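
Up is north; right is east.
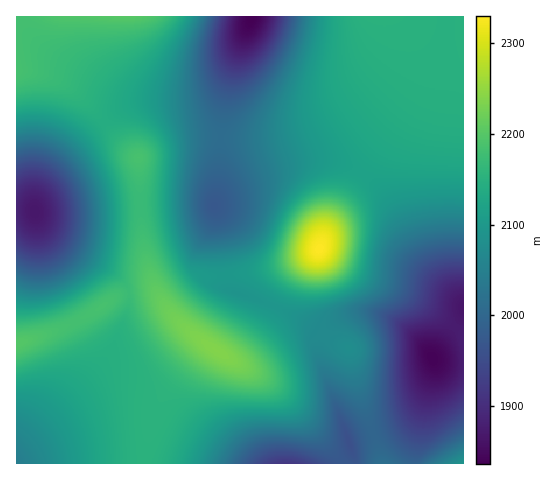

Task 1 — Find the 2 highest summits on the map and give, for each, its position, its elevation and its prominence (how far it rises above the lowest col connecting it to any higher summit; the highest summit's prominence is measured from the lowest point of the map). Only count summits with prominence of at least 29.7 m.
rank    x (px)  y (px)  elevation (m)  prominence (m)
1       319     249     2330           494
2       216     350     2238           140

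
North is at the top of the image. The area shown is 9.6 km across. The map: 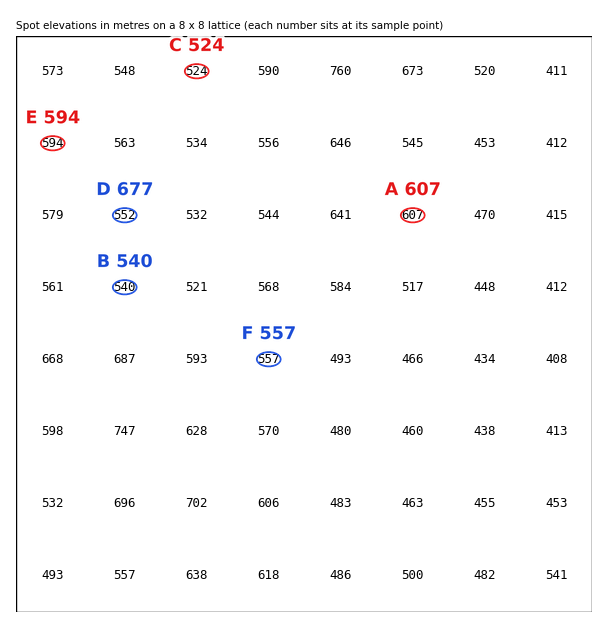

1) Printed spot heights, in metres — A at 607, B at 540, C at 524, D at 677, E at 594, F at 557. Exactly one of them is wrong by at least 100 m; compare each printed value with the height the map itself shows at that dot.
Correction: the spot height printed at D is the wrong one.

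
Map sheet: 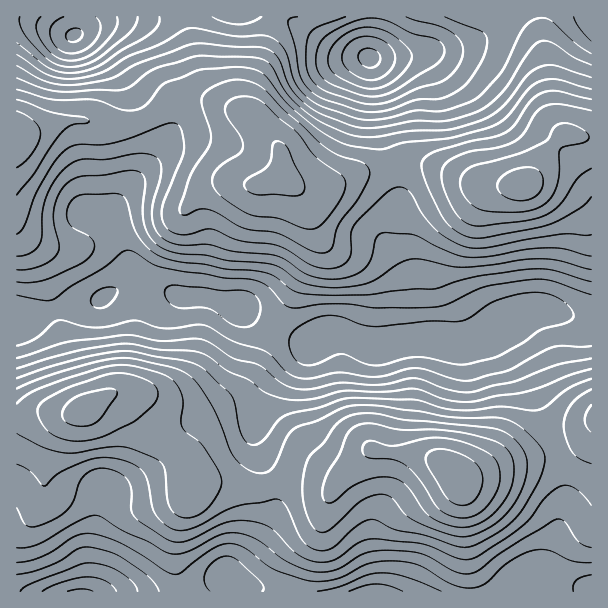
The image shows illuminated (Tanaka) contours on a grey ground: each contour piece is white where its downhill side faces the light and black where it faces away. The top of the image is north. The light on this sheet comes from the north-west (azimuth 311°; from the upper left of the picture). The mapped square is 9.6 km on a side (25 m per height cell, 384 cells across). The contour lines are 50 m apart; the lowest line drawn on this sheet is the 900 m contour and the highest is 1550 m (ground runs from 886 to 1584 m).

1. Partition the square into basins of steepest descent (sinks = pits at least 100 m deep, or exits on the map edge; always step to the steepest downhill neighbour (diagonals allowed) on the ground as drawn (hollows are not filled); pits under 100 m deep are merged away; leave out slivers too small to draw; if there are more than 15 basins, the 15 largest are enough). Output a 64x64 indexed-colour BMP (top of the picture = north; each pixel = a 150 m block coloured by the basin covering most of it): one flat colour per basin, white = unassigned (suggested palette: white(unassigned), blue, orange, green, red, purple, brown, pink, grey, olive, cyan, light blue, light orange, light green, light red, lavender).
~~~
<image width="64" height="64" href="data:image/bmp;base64,Qk12CAAAAAAAAHYAAAAoAAAAQAAAAEAAAAABAAQAAAAAAAAIAAATCwAAEwsAABAAAAAAAAAA////ALR3HwAOf/8ALKAsACgn1gC9Z5QAS1aMAMJ34wB/f38AIr28AM++FwDox64AeLv/AIrfmACWmP8A1bDFADMzMzMzMzMzMzREREREREREREREREREREQzMzMzMzMzMzMzMzMzMzMzRERERERERERERERERERERDMzMzMzMzMzMzMzMzMzMzNEREREREREREREREREREREMzMzMzMzMzMzMzMzMzMzM0REREREREREREREREREREQzMzMzMzMzMzMzMzMzMzMzRERERERERERERERERERERDMzMzMzMzMzMzMzMzMzMzNEREREREREREREREREREREMzMzMzMzMzMzMzMzMzMzM0REREREREREREREREREREQzMzMzMzMzMzMzMzMzMzMzRERERERERERERERERERERDMzMzMzMzMzMzMzMzMzMzNEREREREREREREREREREREMzMzMzMzMzMzMzMzMzMzMzREREREREREREREREREREQzMzMzMzMzMzMzMzMzMzMzNERERERERERERERERERERDMzMzMzMzMzMzMzMzMzMzMzREREFERERERERERERERDMzMzMzMzMzMzMzMzMzMzMzEREREREREREUREREREREMzMzMzMzMzMzMzMzMzMzMzMRERERERERERFEREREREEREzMzMzMzMzMzMzMzMzMzMxERERERERERERREREREERERETMzMzMzMzMzMzMzMzMxEREREREREREREUQREREREREREREzMzMzMzMzMzMzMRERERERERERERERERERERERERERERETMzMzMzMzMzMREREREREREREREREREREREREREREREREzMzMzMzMzMREREREREREREREREREREREREREREREREREzMzMzMzMRERERERERERERERERERERERERERERERERERERERMzMRERERERERERERERERERERERERERERERERERERERERMRERERERERERERERERERERERERERERERERERERERERERERERERERERERERERERERERERERERERERERERERERERERERERERERERERERERERERERERERERERERERERERERERERERERERERERERERERERERERERERERERERERERERERERERERERERERERERERERERERERERERERERERERERERERERERERERERERERERERERERERERERERERERERERERERERERERERERERERERERERERERERERERERERERERERERERERERERERERERERERERERERERERERERERERERERERERERERERERERERERERERERERERERERERERERERERERERERERERERERERERERERERERERERERERERERERERERERERERERERERERERERERERERERERERERERERERERERERERERERERERERERERERERERERERERERERERERERERERERERERERERERERERERERERERERERERERERERERERERERERERERERERERERERERERERERERERERERERERERERERERERERERERERERERERERERERERERERERERERERERERERERERERERERERERERERERERERERERERERERERERERERERERERERERERERERERERERERERERERERERERERERERERERERERERERERERERERERERERERERERERERERERERERERERERERERERERERERERERERERERERERERERERERERERERERERERERERERERERERERERERERERERERERERERERERERERERERERERERERERERERERERERERERERERERERERERERERERERERERERERERERERERERERERERERERERERERERERERERERERERERERERERERERERERERERERERERERERERERERERERERERERERERERERERERERERERERERERERERERERESIiIhERERERERESIiIhERERERERERERERERERERERERIiIiIhEREREREiIiIiIREREREREREREREREREREREREiIiIiIiIRESIiIiIiIhEREREREREREREREREREREREiIiIiIiIiIiIiIiIiIiIRERERERERERERERERERERESIiIiIiIiIiIiIiIiIiIiERERERERERERERERERERESIiIiIiIiIiIiIiIiIiIiIREVVRERERERERERERERERIiIiIiIiIiIiIiIiIiIiIiIiVVVVVVVVVRERERERERIiIiIiIiIiIiIiIiIiIiIiIiJVVVVVVVVVVRERERESIiIiIiIiIiIiIiIiIiIiIiIiIlVVVVVVVVVVURERUiIiIiIiIiIiIiIiIiIiIiIiIiIiVVVVVVVVVVVVVVIiIiIiIiIiIiIiIiIiIiIiIiIiIiJVVVVVVVVVVVVVUiIiIiIiIiIiIiIiIiIiIiIiIiIiIlVVVVVVVVVVVVUiIiIiIiIiIiIiIiIiIiIiIiIiIiIiVVVVVVVVVVVVVSIiIiIiIiIiIiIiIiIiIiIiIiIiIiJVVVVVVVVVVVVVIiIiIiIiIiIiIiIiIiIiIiIiIiIiIlVVVVVVVVVVVVUiIiIiIiIiIiIiIiIiIiIiIiIiIiIiVVVVVVVVVVVVUiIiIiIiIiIiIiIiIiIiIiIiIiIiIiJVVVVVVVVVVVVSIiIiIiIiIiIiIiIiIiIiIiIiIiIiIlVVVVVVVVVVVVIiIiIiIiIiIiIiIiIiIiIiIiIiIiIi"/>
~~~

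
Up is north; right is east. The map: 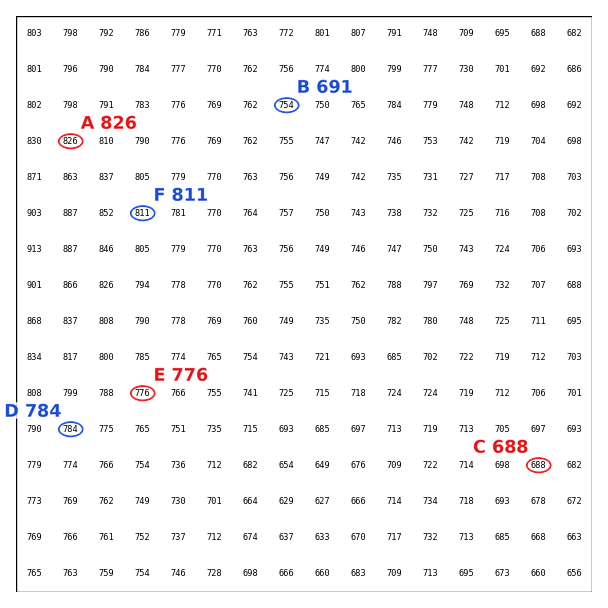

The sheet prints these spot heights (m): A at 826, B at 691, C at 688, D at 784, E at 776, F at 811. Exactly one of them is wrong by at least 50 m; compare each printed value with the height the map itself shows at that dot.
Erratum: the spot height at B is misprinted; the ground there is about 754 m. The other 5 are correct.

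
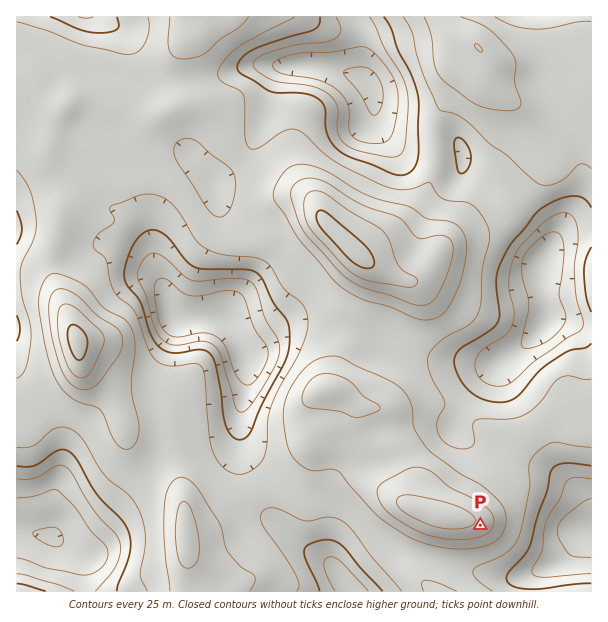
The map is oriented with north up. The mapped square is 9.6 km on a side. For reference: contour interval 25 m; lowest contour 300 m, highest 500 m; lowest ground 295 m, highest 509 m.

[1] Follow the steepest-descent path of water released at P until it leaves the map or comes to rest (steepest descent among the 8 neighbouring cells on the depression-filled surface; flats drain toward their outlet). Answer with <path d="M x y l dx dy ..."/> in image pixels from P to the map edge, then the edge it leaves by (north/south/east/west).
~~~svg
<path d="M480 525l45 45 15 0 18-9 30-30 3 0"/>
exit: east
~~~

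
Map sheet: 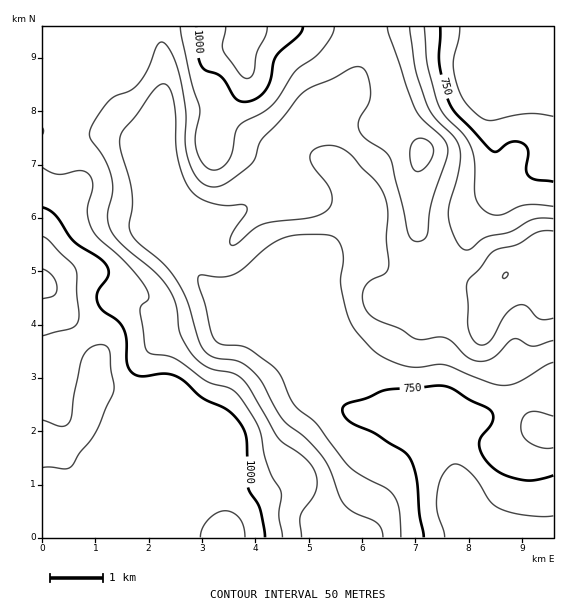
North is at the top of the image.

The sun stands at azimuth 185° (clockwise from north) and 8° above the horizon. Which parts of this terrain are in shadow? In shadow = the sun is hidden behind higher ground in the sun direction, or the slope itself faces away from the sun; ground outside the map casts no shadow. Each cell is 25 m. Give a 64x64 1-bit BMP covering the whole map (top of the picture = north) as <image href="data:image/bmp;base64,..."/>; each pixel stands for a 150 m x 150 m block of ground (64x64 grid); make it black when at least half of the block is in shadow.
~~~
<image width="64" height="64" href="data:image/bmp;base64,Qk0+AgAAAAAAAD4AAAAoAAAAQAAAAEAAAAABAAEAAAAAAAACAAATCwAAEwsAAAIAAAAAAAAA////AAAAAAAAAAAAAAAAAAAAAAAAAAAAAAAAAAAAAAAAAAAAAAAAAAAAAAAAAAAAAAAAAAAAAAAAAAAAAAAAAAAAAAAAAAAAAAAAAAAAAAAAAAAAAAAAAAAAAABgAAAAAAAAAMAAAAAAAAAAAAAAAAAAAAAAAAAAAAAAAAAAAAAAAAAAAAAAAAAAAAAAAAAAAAAAAAAAAAAAAA4AAAAAAAAAP8AAAAAAAAf/4AAAAAAAB//gAAAAAAAD/+AAAAAAAAD/4AAAAAAAAH/AAAAAAAAAH8AAAAAAAAAPgAAAAAAAAAIAAAAAAAAAAAAAAAAAAAAAAAAAAAAAAAAAAAAAAAABgAAAAAAAAAOAAAAAAAAAD4AAAAAAAAA/AAAAAAAAAf8AAAAAAGAD/wAAAAAA8AH+AAAAAADwAfgAAAAAAP8AQAAAAAAA/wAAAAAAAAB/AAAAAAAAAG8AAAAAAAAADwAAAAAAAAAHAAAAAAAAAAcAAAAAAAAAAwAAAAAAAAAAAAAAAAAAAAAAAAAAAAAAAAAAAAAAADwAAAAAAAAA/gAAAAAAAAH+AAAAAAAAAf4AAAAAAAAB/AAAAAAAAAD8AAAAAAAAAPwAAAAAAAAAeAAAAAAAAAB4AAAAAAAAADAAAAAAAAAAAAAAAAAAAAAAAAAAAAAAAAAAAAAAAAAAAAAAAAAAAAAAAA=="/>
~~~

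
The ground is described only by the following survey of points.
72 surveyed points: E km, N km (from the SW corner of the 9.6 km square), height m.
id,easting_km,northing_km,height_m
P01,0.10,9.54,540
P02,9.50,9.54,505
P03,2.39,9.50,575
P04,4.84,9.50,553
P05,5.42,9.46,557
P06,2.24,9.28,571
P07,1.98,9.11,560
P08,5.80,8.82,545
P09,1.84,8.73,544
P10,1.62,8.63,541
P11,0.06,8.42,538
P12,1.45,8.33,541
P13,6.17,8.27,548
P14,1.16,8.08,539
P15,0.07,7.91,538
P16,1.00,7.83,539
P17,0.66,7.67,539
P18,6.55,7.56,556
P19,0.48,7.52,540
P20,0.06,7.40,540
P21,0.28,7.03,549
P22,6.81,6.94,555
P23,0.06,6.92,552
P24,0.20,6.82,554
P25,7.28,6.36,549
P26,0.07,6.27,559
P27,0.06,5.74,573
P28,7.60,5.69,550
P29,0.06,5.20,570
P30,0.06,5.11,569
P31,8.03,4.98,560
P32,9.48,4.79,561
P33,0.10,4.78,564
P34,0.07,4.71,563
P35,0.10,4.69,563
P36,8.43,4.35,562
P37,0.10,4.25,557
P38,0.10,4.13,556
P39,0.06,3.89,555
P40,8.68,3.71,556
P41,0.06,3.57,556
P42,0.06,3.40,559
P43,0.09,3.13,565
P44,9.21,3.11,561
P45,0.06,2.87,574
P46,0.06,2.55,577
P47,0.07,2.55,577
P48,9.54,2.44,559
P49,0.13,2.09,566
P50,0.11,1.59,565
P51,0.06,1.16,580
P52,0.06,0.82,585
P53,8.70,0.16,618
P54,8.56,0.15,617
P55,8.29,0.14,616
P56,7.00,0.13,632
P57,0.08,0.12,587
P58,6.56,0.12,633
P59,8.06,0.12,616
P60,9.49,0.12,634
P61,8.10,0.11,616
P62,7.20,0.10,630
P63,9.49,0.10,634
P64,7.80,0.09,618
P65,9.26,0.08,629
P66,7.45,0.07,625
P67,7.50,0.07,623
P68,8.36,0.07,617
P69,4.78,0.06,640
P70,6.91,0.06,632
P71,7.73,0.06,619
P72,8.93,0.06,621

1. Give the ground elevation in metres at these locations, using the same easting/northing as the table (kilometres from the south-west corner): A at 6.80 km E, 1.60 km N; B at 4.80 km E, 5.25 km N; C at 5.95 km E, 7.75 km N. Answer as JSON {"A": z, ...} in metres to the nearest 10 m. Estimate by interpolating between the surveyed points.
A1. {"A": 610, "B": 540, "C": 550}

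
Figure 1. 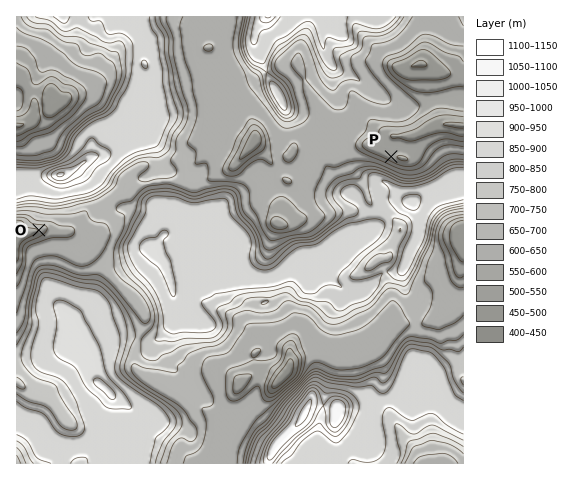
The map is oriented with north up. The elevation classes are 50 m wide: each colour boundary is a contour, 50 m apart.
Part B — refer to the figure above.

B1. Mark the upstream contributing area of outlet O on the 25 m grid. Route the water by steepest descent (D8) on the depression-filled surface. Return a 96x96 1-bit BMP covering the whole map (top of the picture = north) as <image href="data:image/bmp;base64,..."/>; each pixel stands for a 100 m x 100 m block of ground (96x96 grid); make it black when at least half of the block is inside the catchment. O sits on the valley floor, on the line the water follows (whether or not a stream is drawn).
<image width="96" height="96" href="data:image/bmp;base64,Qk2+BAAAAAAAAD4AAAAoAAAAYAAAAGAAAAABAAEAAAAAAIAEAAATCwAAEwsAAAIAAAAAAAAA////AAAAAAAAAAAAAAAAAAAAAAAAAAAAAAAAAAAAAAAAAAAAAAAAAAAAAAAAAAAAAAAAAAAAAAAAAAAAAAAAAAAAAAAAAAAAAAAAAAAAAAAAAAAAAAAAAAAAAAAAAAAAAAAAAAAAAAAAAAAAAAAAAAAAAAAAAAAAAAAAAAAAAAAAAAAAAAAAAAAAAAAAAAAAAAAAAAAAAAAAAAAAAAAAAAAAAAAAAAAAAAAAAAAAAAAAAAAAAAAAAAAAAAAAAAAAAAAAAAAAAAAAAAAAAAAAAAAAAAAAAAAAAAAAAAAAAAAAAAAAAAAAAAAAAAAAAAAAAAAAAAAAAAAAAAAAAAAAAAAAAAAAAAAAAAAAAAAAAAAAAAAAAAAAAAAAAAAABAAAAAAAAAAAAAAAHgAAAAAAAAAAAAAAH+AAAAAAAAAAAAAAH/AIAAAAAAAAAAAAH//+AAAAAAAAAAAAH///AAAAAAAAAAAAH///gAAAAAAAAAAAH///wAAAAAAAAAAAH///wAAAAAAAAAAAP///wAAAAAAAAAAAP///4AAAAAAAAAAAf///wAAAAAAAAAAA////wAAAAAAAAAAB////wAAAAAAAAAAB////wAAAAAAAAAAB////gAAAAAAAAAAB////gAAAAAAAAAAB////gAAAAAAAAAAB////AAAAAAAAAAAB////AAAAAAAAAAAB///+AAAAAAAAAAAB///8AAAAAAAAAAAB///8AAAAAAAAAAAB///4AAAAAAAAAAAB///8AAAAAAAAAAAB///+AAAAAAAAAAAD////AAAAAAAAAAAH////wAAAAAAAAAAH/////AAAAAAAAAAH////8AAAAAAAAAAH////4AAAAAAAAAAH////gAAAAAAAAAAH///8AAAAAAAAAAAH///8AAAAAAAAAAAH///4AAAAAAAAAAAH///4AAAAAAAAAAAH///4AAAAAAAAAAAD///wAAAAAAAAAAAB///wAAAAAAAAAAAAH//8AAAAAAAAAAAAB//8AAAAAAAAAAAAA//8AAAAAAAAAAAAAP/8AAAAAAAAAAAAAB/8AAAAAAAAAAAAAA/8AAAAAAAAAAAAAAf4AAAAAAAAAAAAAAPwAAAAAAAAAAAAAAHgAAAAAAAAAAAAAABAAAAAAAAAAAAAAAAAAAAAAAAAAAAAAAAAAAAAAAAAAAAAAAAAAAAAAAAAAAAAAAAAAAAAAAAAAAAAAAAAAAAAAAAAAAAAAAAAAAAAAAAAAAAAAAAAAAAAAAAAAAAAAAAAAAAAAAAAAAAAAAAAAAAAAAAAAAAAAAAAAAAAAAAAAAAAAAAAAAAAAAAAAAAAAAAAAAAAAAAAAAAAAAAAAAAAAAAAAAAAAAAAAAAAAAAAAAAAAAAAAAAAAAAAAAAAAAAAAAAAAAAAAAAAAAAAAAAAAAAAAAAAAAAAAAAAAAAAAAAAAAAAAAAAAAAAAAAAAAAAAAAAAAAAAAAAAAAAAAAAAAAAAAAAAAAAAAAAAAAAAAAAAAAAAAAAAAAAAAAAAAAAAAAAAAAAAAA="/>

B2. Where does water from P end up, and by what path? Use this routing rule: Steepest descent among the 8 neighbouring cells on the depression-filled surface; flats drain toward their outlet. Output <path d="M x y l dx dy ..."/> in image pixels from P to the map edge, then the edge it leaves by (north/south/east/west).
<path d="M391 157l0-5 5-5 0-10 1-1 16 0 17-9 7-2 5 0 2-1 19 1"/>
exit: east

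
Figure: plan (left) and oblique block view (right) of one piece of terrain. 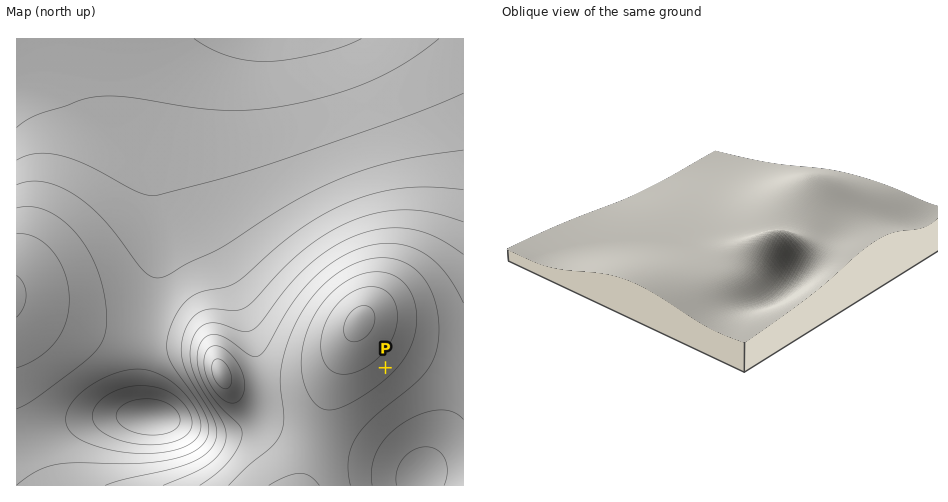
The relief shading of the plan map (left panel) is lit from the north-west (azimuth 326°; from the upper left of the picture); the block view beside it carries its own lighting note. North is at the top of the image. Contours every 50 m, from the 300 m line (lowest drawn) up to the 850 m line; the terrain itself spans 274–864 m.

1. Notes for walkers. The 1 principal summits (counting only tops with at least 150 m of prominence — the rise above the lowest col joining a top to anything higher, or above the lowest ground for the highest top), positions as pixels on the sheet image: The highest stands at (360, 321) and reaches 864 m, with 590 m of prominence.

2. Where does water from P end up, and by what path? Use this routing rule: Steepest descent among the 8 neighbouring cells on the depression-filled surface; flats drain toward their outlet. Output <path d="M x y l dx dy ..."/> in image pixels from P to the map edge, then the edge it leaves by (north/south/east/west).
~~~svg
<path d="M385 368l39 38 0 65-4 4 0 10"/>
exit: south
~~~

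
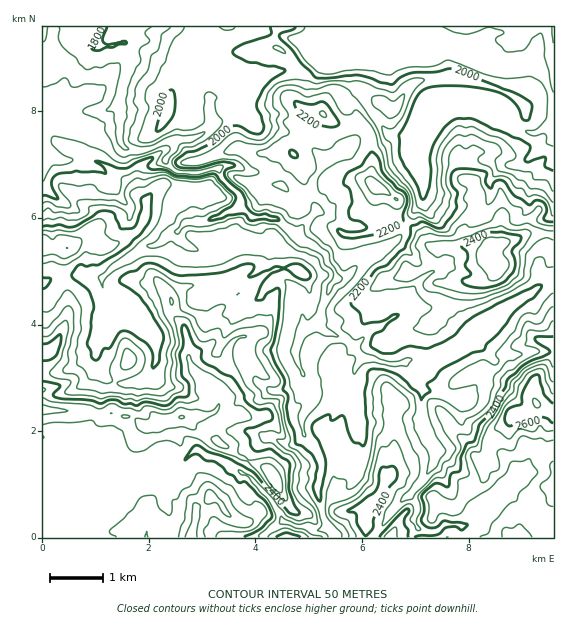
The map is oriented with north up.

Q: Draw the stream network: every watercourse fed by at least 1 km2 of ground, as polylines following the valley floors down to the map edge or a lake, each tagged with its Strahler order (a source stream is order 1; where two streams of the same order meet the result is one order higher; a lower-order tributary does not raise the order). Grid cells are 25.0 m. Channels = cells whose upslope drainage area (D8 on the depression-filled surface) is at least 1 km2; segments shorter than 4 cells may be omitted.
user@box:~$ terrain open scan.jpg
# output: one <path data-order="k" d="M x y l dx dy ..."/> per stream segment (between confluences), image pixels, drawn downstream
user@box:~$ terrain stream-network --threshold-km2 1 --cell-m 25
<path data-order="1" d="M113 497l4-1 10-8 10-5 3 0 5-3 7 0 1-1"/><path data-order="2" d="M153 479l10 0 2-3 3 0 13-13 2 0 10-12 6-2 8 7 2 1 7 0 7 4 2 0 8 7 7 3 4 4 5 1 22 23 4 8 6 9 0 4 4 3 4 0 7 4 13 0 6 4 9-2 1-2 0-6-2-5 0-5-2-2 0-4-2-6 0-6-2-1 2-12 2-7 0-12-5-12-12-14"/><path data-order="1" d="M519 477l-7 8-7 4-12 12-2 6 0 2-12 11-6 3-2 0-4 2-23-1-9 8-8 0-6-3-2 0-6-9 4-9 0-4-1-2 0-2-7-7 0-1 15-15 1-4 6-7 4-8 0-10-2-2 0-2-6-10 0-2-4-8 0-4-2-2 0-32"/><path data-order="1" d="M95 464l13 13 3 2 42 0"/><path data-order="1" d="M276 439l3 2 6 3 10 0 8-8 1 0 0-1"/><path data-order="2" d="M304 435l-3-15 3-7 8-10 0-3 1-1 0-7-4-9-4-4-2-6"/><path data-order="1" d="M361 429l-1-6-4-7 0-12-1-1 0-10-2-1 0-17 2-2 0-4 5-8 0-6"/><path data-order="1" d="M460 401l-9-2-11-6-4 0-7-2-6 0-2-2"/><path data-order="2" d="M421 389l-5-5 0-8-12-13"/><path data-order="1" d="M152 375l1-10 3-4 0-20-3-6-24-26-13 0-3-1-8-8"/><path data-order="2" d="M303 373l-6-10 0-4-1-2 0-10 5-14 2 0 6-6"/><path data-order="3" d="M404 363l-4 0-1 1-11 0-1-1-8-2-4-2-8 0-3-3-4-1"/><path data-order="1" d="M489 356l-17-16-4 1"/><path data-order="3" d="M360 355l-9-11"/><path data-order="1" d="M96 353l0-10 3-4 0-3 1-3 8-8-3-25"/><path data-order="3" d="M351 344l-8-7-3 0-8-4-4 0-3-1-5-5 1-3 0-12"/><path data-order="2" d="M468 341l-15 10-12 2-8 8-2 2-4 0-7-3-13 0-3 3"/><path data-order="2" d="M309 327l12-15"/><path data-order="3" d="M321 312l0-4 7-13 0-6 7-9 0-8"/><path data-order="1" d="M405 305l-1 4-5 6-7 2-12 10-8 1-16 17-5-1"/><path data-order="1" d="M252 303l11-10 0-1 9-11 3-1 9 0 8 8 0 9 7 8 2 6 0 2 2 2 0 13 6-1"/><path data-order="2" d="M105 300l-1-1 0-7-1-1 0-12 1-3 9-9 15-8 8-6 5-5 3-1 8 0 1-2 3 0 13-12 3-1 5 0 2-3"/><path data-order="1" d="M531 293l-11 6-3 2-6 3-12 9-2 0-5 6-9 5-15 17"/><path data-order="1" d="M244 279l11-6 13-13 0-11-3-2 0-11-8-8-1-3 0-8"/><path data-order="3" d="M335 272l0-1-7-7 0-1-1 0 0-4-6-8-13-8-7 0-8-8"/><path data-order="1" d="M367 259l-3 1-16 16-3 1-5 0-5-5"/><path data-order="1" d="M187 245l-8-8 0-8"/><path data-order="3" d="M293 235l-16-16-21-2"/><path data-order="2" d="M179 229l6-6 15 0 1-2 6 0 8-4 4 0 8-5 4 0 8-12 0-5"/><path data-order="3" d="M256 217l-4 0-7-6-2 0-3-6 0-9-1-1"/><path data-order="2" d="M315 213l-14 14-2 8-6 0"/><path data-order="1" d="M320 212l-4 0-1 1"/><path data-order="3" d="M239 195l-18-18-1-2 0-4-3 0-1-2-7 0-6 3-26 0-2-1-8-8 0-4 5-7 0-5-3-3"/><path data-order="1" d="M424 191l0-11-1-1-4-15-2-1 0-4-1-2 0-16 1-1 0-4 2-3 22-22 3 0 1-2 6 0 1-1 20 0 4 3 3 0 8 4 6 1 10 7 10 5 7 1 1 2 4 0 2 1 4 0 1 1 4 0 5-4 8-2 0-2 4-4"/><path data-order="1" d="M107 176l-2-3-6-5-12-1-6-3-4-4-17 0-9-7-3 0-5-2"/><path data-order="1" d="M319 172l-6 7 0 9-1 1 0 11 3 5 0 8"/><path data-order="1" d="M509 165l7 0 11-5 12-11 1 0 11-10 1-2 0-10 1-2 0-4"/><path data-order="1" d="M43 164l0-13"/><path data-order="2" d="M43 151l0-14"/><path data-order="3" d="M169 144l-8 0-8 4-8 1-1 2-9 0-2-2-5 0-7-5-1-3 0-45 3-5 0-7 1-1 1-8 3-6 0-5 1-1 2-8-2-2 0-5-4-5-5 0-7 2-10 0-3-4 0-4"/><path data-order="2" d="M553 121l0-94"/><path data-order="1" d="M235 87l-8 5-6 5-10 0-2 2 0 13 3 7 0 8-4 4-12 6-3 0-2 3-3 0-1 1-7 0-3 3-8 0"/><path data-order="1" d="M377 48l10-5 2 0 10-4 12-12 26 0"/><path data-order="3" d="M100 37l3-5 0-5"/><path data-order="1" d="M520 33l1-1 0-5 2 0"/><path data-order="1" d="M341 31l2-2 0-2 1 0"/>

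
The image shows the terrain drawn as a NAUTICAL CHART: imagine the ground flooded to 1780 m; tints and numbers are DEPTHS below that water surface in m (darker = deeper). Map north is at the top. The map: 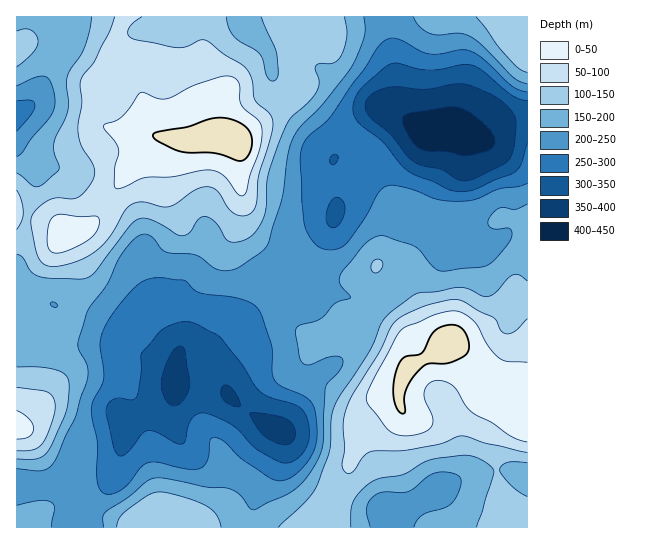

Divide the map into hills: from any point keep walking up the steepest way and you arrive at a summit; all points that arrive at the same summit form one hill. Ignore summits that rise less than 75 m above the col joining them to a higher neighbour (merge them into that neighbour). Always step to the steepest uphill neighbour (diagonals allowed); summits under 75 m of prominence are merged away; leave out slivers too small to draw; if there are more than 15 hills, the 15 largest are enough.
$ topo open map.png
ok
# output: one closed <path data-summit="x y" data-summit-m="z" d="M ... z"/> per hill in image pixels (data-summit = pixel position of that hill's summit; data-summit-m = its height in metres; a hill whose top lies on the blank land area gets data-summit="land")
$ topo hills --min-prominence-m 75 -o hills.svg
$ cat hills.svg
<path data-summit="land" d="M385 109l-7 0-8 4-12 10-10 11-15 25-1 16 5 32-4 15-18 33-6 5-28 8-8 7-18 31-17 17-11 4-10 10-12 22-8 8-22 5-2 7 2 4 14-4 26 1 10 9 10 14 46 30 0 12-4 12-17 26-5 15-6 24 1 6 277 0 1-410-7-1-15 4-20 14-11 1-21-8-29 0z"/><path data-summit="land" d="M385 16l-368 0-1 287 37 1 12 7 29 8 25 13 12 3 9 6 6 10 27 12 2 9 24-7 6-6 12-22 10-10 11-4 17-17 18-31 8-7 28-8 6-5 18-33 4-15-5-32 1-16 19-30 18-16 8-4 21 5-4-7 1-29-4-31z"/><path data-summit="147 521" data-summit-m="1671" d="M211 379l-22 0-11 2-3 2 0 10-9 8-21 12-22 9 0 23-4 21-4 11-22 28-3 23 159-1 2-13 8-28 18-29 4-12 0-12-46-30-10-15-7-7z"/><path data-summit="17 427" data-summit-m="1745" d="M53 304l-37 1 0 177 5 2 21 0 16-4 11-9 13-20 31-3 5-3 5-6 0-17 2-2 33-13 17-14 0-28-2-2-27-12-6-10-9-6-12-3-25-13-29-8z"/><path data-summit="527 37" data-summit-m="1670" d="M527 16l-141 0 9 50 0 41 2 6 10 7 18 8 29 0 21 8 11-1 20-14 21-4z"/>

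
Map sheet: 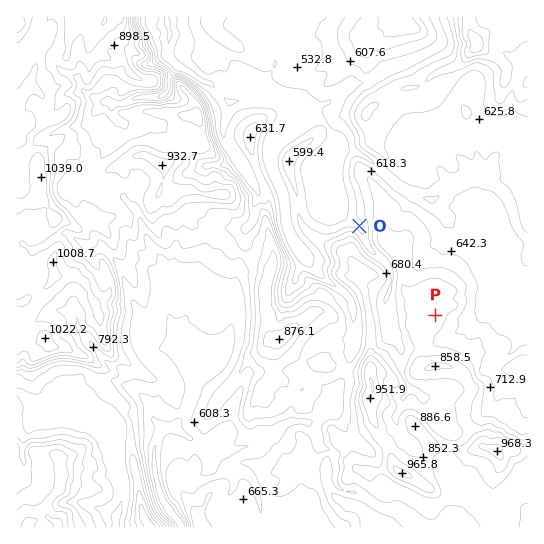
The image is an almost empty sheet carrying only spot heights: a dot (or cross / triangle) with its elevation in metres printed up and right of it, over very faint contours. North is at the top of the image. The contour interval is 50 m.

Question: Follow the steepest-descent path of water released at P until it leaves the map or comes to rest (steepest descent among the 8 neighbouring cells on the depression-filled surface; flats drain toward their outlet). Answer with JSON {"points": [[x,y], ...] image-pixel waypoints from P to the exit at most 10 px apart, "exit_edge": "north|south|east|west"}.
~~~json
{"points": [[435, 315], [446, 323], [457, 323], [467, 323], [478, 319], [489, 310], [499, 301], [510, 291], [521, 287], [525, 277], [526, 266], [526, 255], [527, 253]], "exit_edge": "east"}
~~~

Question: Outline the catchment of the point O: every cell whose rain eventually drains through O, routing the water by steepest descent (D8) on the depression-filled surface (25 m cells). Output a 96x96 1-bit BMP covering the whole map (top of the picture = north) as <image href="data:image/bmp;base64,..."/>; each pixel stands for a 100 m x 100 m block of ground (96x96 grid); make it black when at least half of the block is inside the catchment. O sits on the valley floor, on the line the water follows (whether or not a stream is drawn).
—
<image width="96" height="96" href="data:image/bmp;base64,Qk2+BAAAAAAAAD4AAAAoAAAAYAAAAGAAAAABAAEAAAAAAIAEAAATCwAAEwsAAAIAAAAAAAAA////AAAAAAAAAAAAAAAAAAAAAAAAAAAAAAAAAAAAAAAAAAAAAAAAAAAAAAAAAAAAAAAAAAAAAAAAAAAAAAAAAAAAAAAAAAAAAAAAAAAAAAAAAAAAAAAAAAAAAAAAAAAAAAAAAAAAAAAAAAAAAAAAAAAAAAAAAAAAAAAAAAAwAAAAAAAAAAAAAAD4AAAAAAAAAAAAAAH4AAAAAAAAAAAAAAH4AAAAAAAAAAAAAAP4AAAAAAAAAAAAAAP8OAAAAAAAAAAAAAf//gAAAAAAAAAAAAf//gAAAAAAAAAAAA///AAAAAAAAAAAAA//+AAAAAAAAAAAAB//+AAAAAAAAAAAAB//8AAAAAAAAAAAAB//8AAAAAAAAAAAAD//8AAAAAAAAAAAAD//8AAAAAAAAAAAAD//+AAAAAAAAAAAAB//+AAAAAAAAAAAAB//+AAAAAAAAAAAAB//+AAAAAAAAAAAAD//8AAAAAAAAAAAAD//4AAAAAAAAAAAAD/xAAAAAAAAAAAAAD/wAAAAAAAAAAAAAD/wAAAAAAAAAAAAAD/wAAAAAAAAAAAAAD/wAAAAAAAAAAAAAD/wAAAAAAAAAAAAAD/wAAAAAAAAAAAAAD/gAAAAAAAAAAAAAD/gAAAAAAAAAAAAAD/wAAAAAAAAAAAAAD/wAAAAAAAAAAAAAD/wAAAAAAAAAAAAAD/gAAAAAAAAAAAAAH/AAAAAAAAAAAAAAH+AAAAAAAAAAAAAAH+AAAAAAAAAAAAAAP+AAAAAAAAAAAAAAH+AAAAAAAAAAAAAAH8AAAAAAAAAAAAAAf8AAAAAAAAAAAAAAf8AAAAAAAAAAAAAAf4AAAAAAAAAAAAAAfwAAAAAAAAAAAAAAfgAAAAAAAAAAAAAAfgAAAAAAAAAAAAAAPgAAAAAAAAAAAAAAPAAAAAAAAAAAAAAAAAAAAAAAAAAAAAAAAAAAAAAAAAAAAAAAAAAAAAAAAAAAAAAAAAAAAAAAAAAAAAAAAAAAAAAAAAAAAAAAAAAAAAAAAAAAAAAAAAAAAAAAAAAAAAAAAAAAAAAAAAAAAAAAAAAAAAAAAAAAAAAAAAAAAAAAAAAAAAAAAAAAAAAAAAAAAAAAAAAAAAAAAAAAAAAAAAAAAAAAAAAAAAAAAAAAAAAAAAAAAAAAAAAAAAAAAAAAAAAAAAAAAAAAAAAAAAAAAAAAAAAAAAAAAAAAAAAAAAAAAAAAAAAAAAAAAAAAAAAAAAAAAAAAAAAAAAAAAAAAAAAAAAAAAAAAAAAAAAAAAAAAAAAAAAAAAAAAAAAAAAAAAAAAAAAAAAAAAAAAAAAAAAAAAAAAAAAAAAAAAAAAAAAAAAAAAAAAAAAAAAAAAAAAAAAAAAAAAAAAAAAAAAAAAAAAAAAAAAAAAAAAAAAAAAAAAAAAAAAAAAAAAAAAAAAAAAAAAAAAAAAAAAAAAAAAAAAAAAAAAAAAAAAAAAAAAAAAAAAAAAAAAAAAAAAAAAAAAAAAAAAAAAAAAAAAAAAAAAAAAAAAAAAAAAAAAAAAAAAAAAAAAAAAAAAAAA="/>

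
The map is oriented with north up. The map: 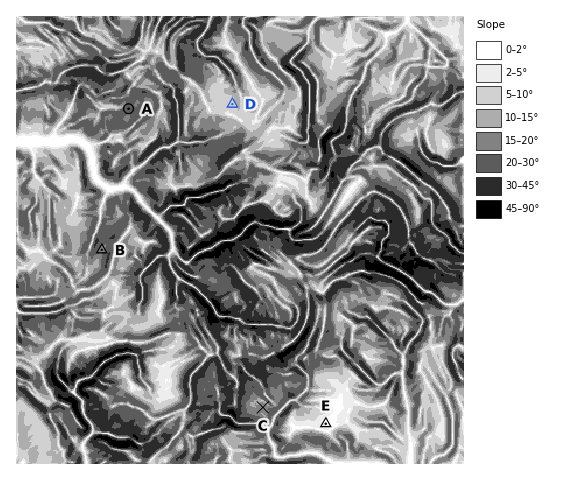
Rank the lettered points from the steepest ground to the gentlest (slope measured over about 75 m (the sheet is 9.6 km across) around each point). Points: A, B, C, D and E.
A B C D E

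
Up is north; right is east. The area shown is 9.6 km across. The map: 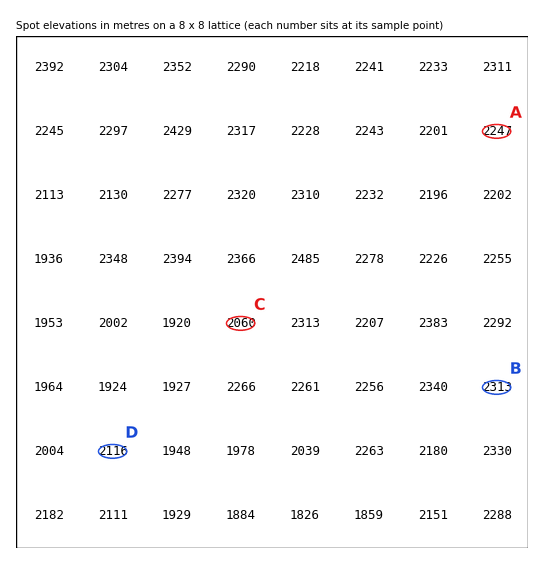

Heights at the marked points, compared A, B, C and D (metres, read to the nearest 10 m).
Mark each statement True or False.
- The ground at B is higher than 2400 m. False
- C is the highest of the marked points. False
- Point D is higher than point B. False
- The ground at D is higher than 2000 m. True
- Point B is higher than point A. True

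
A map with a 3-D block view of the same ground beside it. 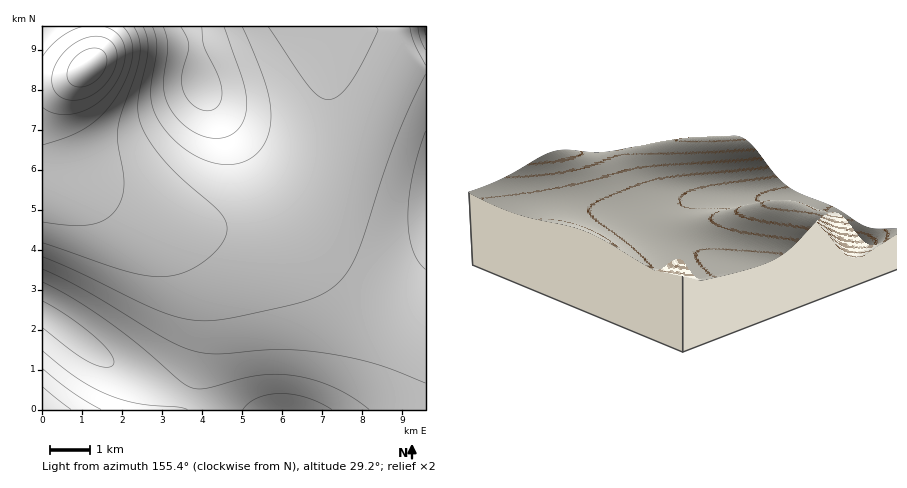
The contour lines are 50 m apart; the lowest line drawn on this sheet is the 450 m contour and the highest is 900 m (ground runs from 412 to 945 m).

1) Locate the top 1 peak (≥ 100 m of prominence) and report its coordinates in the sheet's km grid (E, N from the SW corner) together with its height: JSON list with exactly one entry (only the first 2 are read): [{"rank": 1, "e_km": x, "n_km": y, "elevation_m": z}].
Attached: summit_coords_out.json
[{"rank": 1, "e_km": 3.96, "n_km": 8.14, "elevation_m": 868}]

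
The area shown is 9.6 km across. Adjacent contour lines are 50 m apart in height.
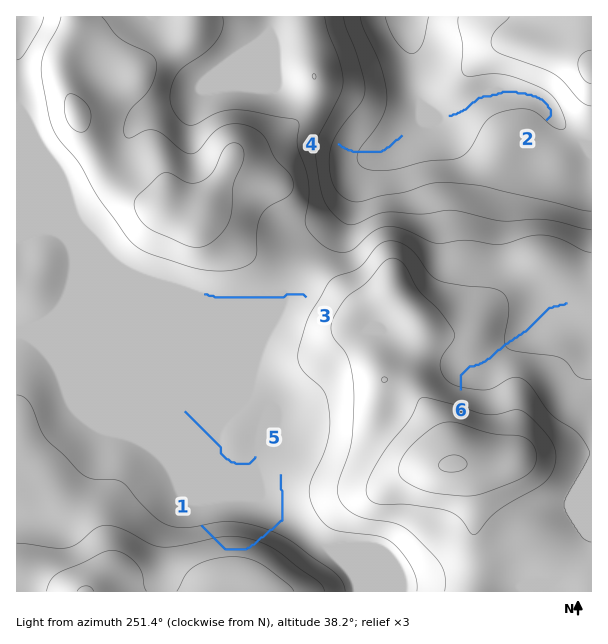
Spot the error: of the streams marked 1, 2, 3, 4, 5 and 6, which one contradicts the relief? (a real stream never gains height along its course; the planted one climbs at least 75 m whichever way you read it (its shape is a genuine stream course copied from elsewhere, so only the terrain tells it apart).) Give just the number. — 1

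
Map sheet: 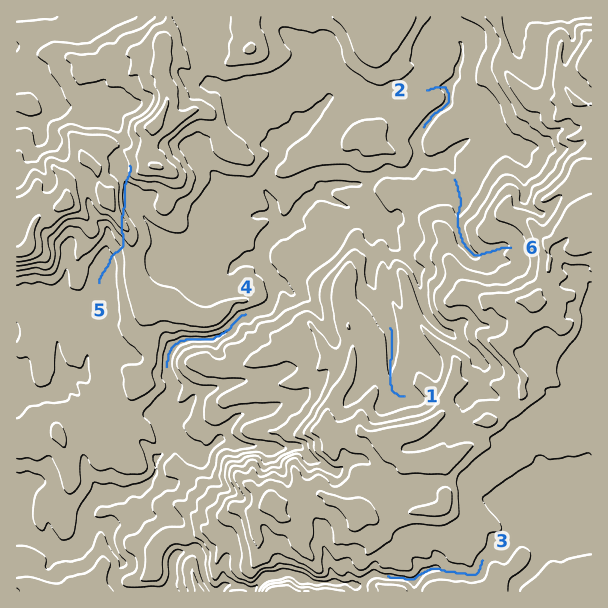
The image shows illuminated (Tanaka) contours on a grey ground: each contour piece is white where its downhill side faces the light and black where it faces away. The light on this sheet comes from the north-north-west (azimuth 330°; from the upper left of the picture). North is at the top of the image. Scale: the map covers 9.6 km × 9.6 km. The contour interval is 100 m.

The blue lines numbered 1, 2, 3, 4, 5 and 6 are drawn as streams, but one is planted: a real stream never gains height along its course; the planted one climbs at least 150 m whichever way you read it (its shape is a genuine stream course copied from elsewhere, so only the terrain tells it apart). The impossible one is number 5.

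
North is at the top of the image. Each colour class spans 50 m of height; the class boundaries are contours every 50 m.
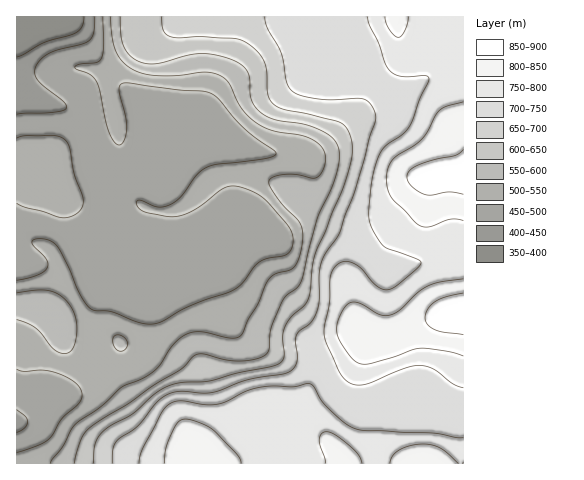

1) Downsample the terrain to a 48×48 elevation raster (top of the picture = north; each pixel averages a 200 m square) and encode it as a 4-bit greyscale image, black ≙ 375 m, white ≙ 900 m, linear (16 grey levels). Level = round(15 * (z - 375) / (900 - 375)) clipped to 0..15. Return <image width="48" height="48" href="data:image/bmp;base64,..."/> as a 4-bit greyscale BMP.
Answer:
<image width="48" height="48" href="data:image/bmp;base64,Qk32BAAAAAAAAHYAAAAoAAAAMAAAADAAAAABAAQAAAAAAIAEAAATCwAAEwsAABAAAAAAAAAAAAAAABEREQAiIiIAMzMzAERERABVVVUAZmZmAHd3dwCIiIgAmZmZAKqqqgC7u7sAzMzMAN3d3QDu7u4A////AERVVneJmqu8zMzMzMy7u7vM3MzMzd3dzDREVmeJmqu8zMzMzMu7u7zM3MzMzN3czDM0RWeJmqq8zMzMzLu7u7zMzMu7vMzLuyIzRWZ4mZq7zMzMzLu7u7zMy7u7u7u6qiIjNFZniJmrzMzMzLu7u7vLu6qqqqqqqiIjNEVWd4mrvMy7u7u7u7u7qqqqqqqqqiIiMzRFZniau7u7u7y7u7u7qqqqqqqqqjIiIzRFVWZ5mqmaqru7u7u6qqqqqqqqqjMzM0REVVVniIiImaqru7u6q7uqqqqquzMzNEREVVVWZ3d4iImZmqqqu7u7qqqru0REREREVVVVZnd3d3eIiaqqu8zMu7u7vEREVVRFVVVVVmZmZmZniaqqvM3MzMvMzERFVVRFVVVFVWZmZVZniaqrzN3d3czMzURVZVRFVVREVVVVVVVniaqrzd3d3d3d3VVWZlRFVURERFVVVVVniZqrzd3d3d3u7lVmZlRERDMzRERERVVmeJmrzd3Mzd3u7mZmZVREMzMzNERERFVWd4mrzMzMzN3u7mZmVUMzMzMzMzNEREVWZ3ibzMy7vM3e7lVVVEMzMzMzMzMzNERWZnibvMu7u8zd3URERDMzMzMzMzMzM0RVZmibu7u7u7zMzDNERDMzMzMzMzMzMzRFVWiau7u7u7u7vDM0RDMzMzMzMzMzMzNERWeau7u7u7u7uzNEQzMzMzMzMzMzMzMzNFeaqqq7u7u7uzREQzMzMzMzMzMzMzMzM1aJqqq7u7u7uzNDMzMzMzMzMzMzMzMzM1Z4mqq7u7zLuzMzMzMzMzMzMzMzMzMzNFZ4mqu7vMzMzDMzRDMzMzM0RDMzMzMzRVZ4mau7zM3czEREREMzMzREREQzMzM0VWZniau8zN3d3UREREMzMzMzNERDMzNEVmZniaq8zd3d3UREREMzMzMzM0REM0RFZmVmeJq83e7u7kREREMzMzMzMzRERERVVVVWeJq83e7u7kRERDMzMzMzMzNEREREVVVVeJq83e7u7kRERDMzMzMzMzMzM0RERERVZ4q8zd3u7kRERDMzMzMzMzMzMzM0RERVZ4mrzN3d3kRERDMzRDMzMzMzMzNEREVWd4mqu8zd3TMzMzMzRDMzMzMzMzRFVVZneImaq7zN3TMzMzMzRDMzMzMzM0VWZmd3iImaqrzN3SIiIiM0RDMzMzMzNFZnd4iIiJmZqrvM3SIiIiM0RDMzMzMzRWZ4iJmZmZmaqqvMzBEiIjM0QzMzMzM0RWd4mZmaqpmqqqu7zBIiMzM0RDNEREREVWeImaqqqqqqqqu7uyIjMzNEREVVVVVVVmeImqqqqqqqu7u7uxIjM0RERVZmZmVVZmeImqqqqqqru7u7uxEiMzM0RWd3dmZmZ3eJmqqqqqqrzMu7uwESIiM0Vnd3d3d3d4iJmqqqqqqrzMu7uwABERI0V3iIiIiIiIiZqqqqqqq7zMu7uwAAABEkV3eIiIiIiImaqqqqqqq8zMu7uwAAAAEkZ3eIiImZiImaqqqqqqu8zMu7uw=="/>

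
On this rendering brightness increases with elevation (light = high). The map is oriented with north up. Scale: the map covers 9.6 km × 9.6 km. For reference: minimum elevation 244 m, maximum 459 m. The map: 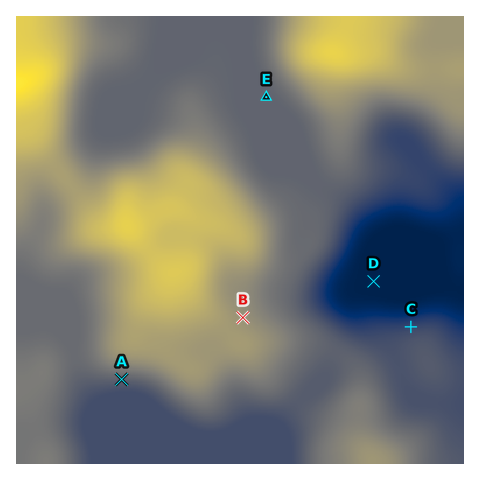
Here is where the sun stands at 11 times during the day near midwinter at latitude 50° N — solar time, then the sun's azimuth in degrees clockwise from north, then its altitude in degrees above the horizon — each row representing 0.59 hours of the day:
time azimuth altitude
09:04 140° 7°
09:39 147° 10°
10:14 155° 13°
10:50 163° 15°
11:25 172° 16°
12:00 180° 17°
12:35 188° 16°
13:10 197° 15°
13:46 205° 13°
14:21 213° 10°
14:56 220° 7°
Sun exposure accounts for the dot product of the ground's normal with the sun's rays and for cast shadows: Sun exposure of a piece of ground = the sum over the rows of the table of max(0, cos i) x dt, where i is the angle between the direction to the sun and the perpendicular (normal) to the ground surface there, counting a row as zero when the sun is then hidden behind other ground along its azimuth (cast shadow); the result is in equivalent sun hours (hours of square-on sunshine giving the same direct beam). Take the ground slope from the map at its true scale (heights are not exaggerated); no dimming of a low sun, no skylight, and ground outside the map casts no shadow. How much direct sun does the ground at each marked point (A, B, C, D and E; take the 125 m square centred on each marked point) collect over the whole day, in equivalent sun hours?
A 2.1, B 1.3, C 0.9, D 1.4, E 1.4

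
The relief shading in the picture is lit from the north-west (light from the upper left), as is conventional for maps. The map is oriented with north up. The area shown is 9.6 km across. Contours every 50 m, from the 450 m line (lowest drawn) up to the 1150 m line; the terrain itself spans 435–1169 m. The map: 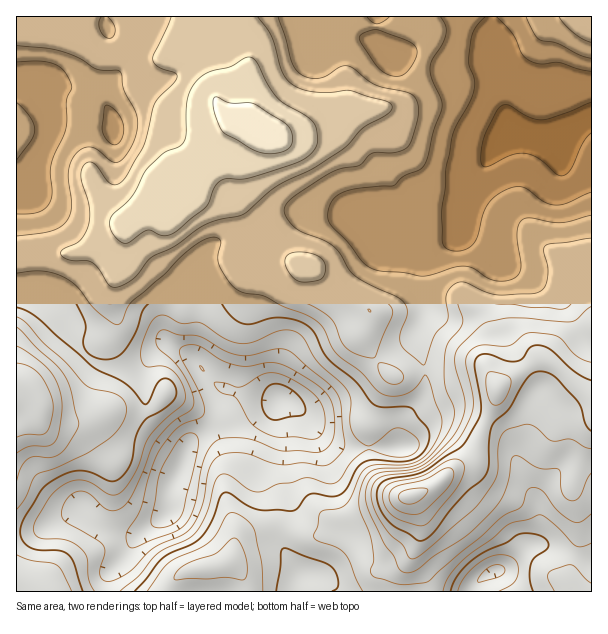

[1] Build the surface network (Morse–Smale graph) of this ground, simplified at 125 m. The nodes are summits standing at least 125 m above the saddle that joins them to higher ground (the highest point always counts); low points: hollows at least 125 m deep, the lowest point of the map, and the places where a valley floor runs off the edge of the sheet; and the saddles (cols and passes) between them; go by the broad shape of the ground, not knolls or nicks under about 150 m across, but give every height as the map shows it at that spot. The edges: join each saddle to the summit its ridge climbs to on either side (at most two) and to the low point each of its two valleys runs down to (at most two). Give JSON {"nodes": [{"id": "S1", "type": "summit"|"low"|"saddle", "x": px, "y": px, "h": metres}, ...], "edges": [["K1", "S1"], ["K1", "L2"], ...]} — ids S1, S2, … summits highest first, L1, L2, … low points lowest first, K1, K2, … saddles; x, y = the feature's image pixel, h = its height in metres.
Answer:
{"nodes": [
{"id": "S1", "type": "summit", "x": 410, "y": 495, "h": 1169},
{"id": "S2", "type": "summit", "x": 263, "y": 131, "h": 1138},
{"id": "S3", "type": "summit", "x": 18, "y": 386, "h": 993},
{"id": "S4", "type": "summit", "x": 591, "y": 23, "h": 817},
{"id": "L1", "type": "low", "x": 558, "y": 144, "h": 435},
{"id": "L2", "type": "low", "x": 281, "y": 399, "h": 471},
{"id": "L3", "type": "low", "x": 38, "y": 87, "h": 616},
{"id": "L4", "type": "low", "x": 495, "y": 572, "h": 639},
{"id": "K1", "type": "saddle", "x": 486, "y": 422, "h": 1016},
{"id": "K2", "type": "saddle", "x": 567, "y": 378, "h": 1012},
{"id": "K3", "type": "saddle", "x": 17, "y": 254, "h": 848},
{"id": "K4", "type": "saddle", "x": 425, "y": 371, "h": 801},
{"id": "K5", "type": "saddle", "x": 84, "y": 356, "h": 749},
{"id": "K6", "type": "saddle", "x": 490, "y": 17, "h": 597}],
"edges": [["K1", "S1"], ["K1", "L2"], ["K1", "L4"], ["K2", "S1"], ["K2", "L1"], ["K2", "L4"], ["K3", "S2"], ["K3", "L2"], ["K3", "L3"], ["K4", "S1"], ["K4", "S2"], ["K4", "L1"], ["K4", "L2"], ["K5", "S2"], ["K5", "S3"], ["K5", "L2"], ["K6", "S2"], ["K6", "S4"], ["K6", "L1"]]}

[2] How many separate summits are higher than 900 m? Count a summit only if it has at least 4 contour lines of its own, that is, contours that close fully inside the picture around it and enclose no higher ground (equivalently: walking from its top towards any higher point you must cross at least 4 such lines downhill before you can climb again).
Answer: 1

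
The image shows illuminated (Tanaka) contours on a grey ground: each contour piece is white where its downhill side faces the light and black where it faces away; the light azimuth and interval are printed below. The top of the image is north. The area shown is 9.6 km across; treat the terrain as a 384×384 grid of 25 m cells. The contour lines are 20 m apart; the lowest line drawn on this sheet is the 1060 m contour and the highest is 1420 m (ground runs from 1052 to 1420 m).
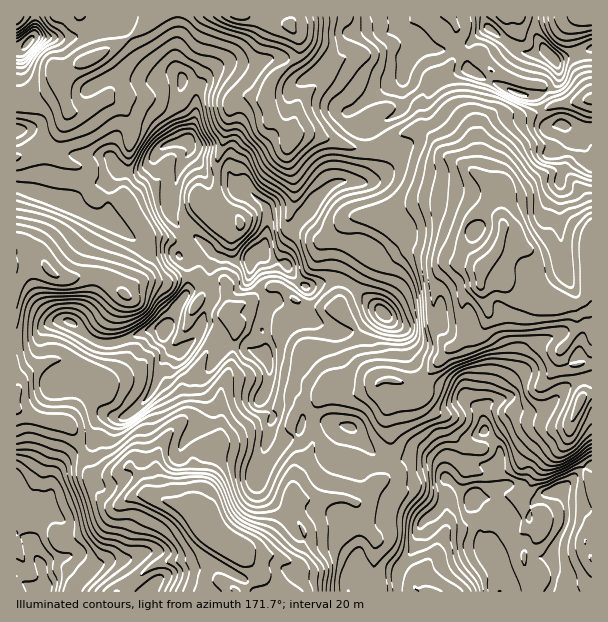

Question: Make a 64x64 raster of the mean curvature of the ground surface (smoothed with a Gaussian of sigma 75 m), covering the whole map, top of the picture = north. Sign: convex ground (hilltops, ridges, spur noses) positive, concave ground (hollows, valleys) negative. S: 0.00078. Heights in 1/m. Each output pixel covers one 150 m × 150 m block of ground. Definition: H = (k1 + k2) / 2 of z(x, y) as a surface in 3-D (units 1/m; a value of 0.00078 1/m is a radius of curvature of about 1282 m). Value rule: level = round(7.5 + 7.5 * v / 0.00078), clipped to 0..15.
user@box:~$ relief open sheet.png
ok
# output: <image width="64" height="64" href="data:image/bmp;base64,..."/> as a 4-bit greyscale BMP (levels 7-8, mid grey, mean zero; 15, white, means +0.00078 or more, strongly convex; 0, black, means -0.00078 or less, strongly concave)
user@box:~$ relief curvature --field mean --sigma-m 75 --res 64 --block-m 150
<image width="64" height="64" href="data:image/bmp;base64,Qk12CAAAAAAAAHYAAAAoAAAAQAAAAEAAAAABAAQAAAAAAAAIAAATCwAAEwsAABAAAAAAAAAAAAAAABEREQAiIiIAMzMzAERERABVVVUAZmZmAHd3dwCIiIgAmZmZAKqqqgC7u7sAzMzMAN3d3QDu7u4A////AHqcsmuGVEa9t2Z4ZEiHd3dVjbiXOOVXZ2VHy4pGioh3hoylScl2QW39hmZHzGVomGVsuZU69Vd3dmipiUZpmYhjy1d1rKmVFbyXd623ZoqGMjq6tVr4Vod4mpiYR3mph1fciamLy7uFRWeLyDNoZTJGaay1aMx1Vnq7mZc5m6hlarlozam6rN7riKhCNFU0eIqpi7RFbKdEa7qah0icp0V6piWadYh5zKiIUjZTNGi7iZl4lUM7ymRquqp4hlvHNImVN6hTZ2Z3eZUkdURGichHiHd1ZCr7gliKmGd1N9pEd3d8yENGdmi6ZEdUaJiJpViIh2eGOf2UOHl1enc1vWd3iqzIVDWau5VFVzWsuYllmZmHeIZY38dJl2WKiDWdZ4eKmrdEIml0M1ZmJr3KmEaYiIZXh0aayEnqaLdpVZxnh4qrpjeEIgFFZmQXveyWNGZVVVaIYzWKWf2Zc0rcumiXedtzSspzJWVVQCi97JU1iYh4hmiFEpyZzJm5aO/9hpdpyVJYebh3ZlQiWK3blTWJmIiGRWZDz8VWaMu2SP/El3jKUmdDWJV8qqiInMqnNXiIiHh2ZmbPozV4c2gjfvqZh5t1iXMWhI/pupd5uplFeJiHeamHWsuGmq6zaVEFz4mHeXeZuCR0bcZ4dlarmXZnmGaKlnhqvKdSTtR4dABaeIeIZ5i6VYU5yWVVVY2omFV3eKp1aZeahVRutWiIQDZ5h3Y2lXlUlySrlkRWa8Z6ZYmbuGZ4mKh5r/l1ZmZQRodUMianrqJIUUiZZXZK5TqGvN7HRod4l1Vu9mZWZkA4VEMzN7vv/TWEJHhmh2fZKJi7qqdFdmZSE2u0RniacAhmiYZnqHfP1XhEaGWJ64lXdXdniENVRGiaq6hGqay0BWi8uYiXRnn7d3eIRYr/lmdzVmZ1R5hjN9+6zux0a+kARsy5iJZGZb+XarcleJ+2aHRFeHNph3dUv6iZm2Eo3VNVu6mZhVZlbqhHuzJlStVnhmeJYzM0RXevqId4hjScy3aImIZEVmZLmmJ+gDQ69WaXZ4hURGmWNq3amZm7dVVoiXVVQ0VmZzis1SrSOH/2ZZl3h2VnmrcAVpvKmbuFV1WKlkNGmpdWRKz8FNhu38ZkaIh3d3ZnmWESJpiId2MY2Xq2RGvv/pVotr+AqW6al2RFaIiIVXiqcyRCR5qpmDPIethnvtqc/833KuOYJ4tnlnmrqXV5z9Y4hXRYmZrNxol53t79dDRq//4l+XUUrWWZmrqFR8//4iuUl1ZlVorKiYqt//p2ZUNs/mHaNGaMdHiqhTN8/9rBK4S4JodVVWd5i6rMu6hkEBnP0E1RRnqodnYzRZ//mbE8hMdKp2ZDNFeLuqqrqFIAJ332DbVjSdoRh0M3vdl6wjyGpXt1eGVFZnmXU0Z2QjRWIf9YhZpUQhz8dWu5h4yzS4hQV1aJhmuVeHQAFGZUVDQwiUhRP6EBn/y7y4dnnKRJmlFpZ3lnvoV5YiRUREZ1RFSXSlIv5Wr5NpqodlebhUZoU2mIh2nNZohTaZh2d3eGnelquo/7vvkTeYdVZ4mGM1dTR4iWWctmiGR5mYiHeqXP1lzab/+oyDR4dWiZd4hVd3ZEeGRpylZ4ZYmYh3isY6qGvpMq76SHI1Znq6h4qmZ1qmNpU4m5RlVWd3Znm8kSR5raUhOfwmgzVnmphnm6dmW9lFdHuKlWZmZlVpq7pBOdu6M3IE7RWnZmZ3Zlabp3dJ20JEu4qGSHZVecy7pSOP2ZQ4ogPuM82FRERVV5qHiFWIM1fLeXdXd5vdqIliRb7JMnlDR+5in8ZDRFVniHeIdWdmd6p4eHis3Kh1aEJGvMkElVqt/pRd+lVWZnd3Z4iIiHdmeYqajMuYiIZ4Q0aq2QNzrt6YhErNqImZh3dniImHdlVZvrZqmIiIiIl1h5fKNZO66kdzSKve/tuph3eIiGVTRljPYliIh3Zmete8latpgsroRlNYq6upmamYeJhjRlNXdEhGtnd3ZlWMw7+zbZxAy9hVM3irqYiImZh2djRnZWeZhVqzV3eKmc6QX/g63FCrymQSeZqWRFaJmXQ0Z3d1aL/6eZZXiJmIrIAK/8vvwoyodjFGdjEjRWirlFeHZ2Z3eImZi4eGaHd5kQSu//2DbIRHUzRDNZuVRXmHiYZnd4dqmIiO2oVGd3mmNGet+kI6lCZmVVaKu8t0M2iZdVeJmK/syrmapjV3eJZmVFbMUhinRXZWebuFasuEeHh1Vpl2es/blFiWNFVnZodlQ65iFqhUmFeby6hTW7eXVmVFQhJCJmVEWIZIllVmZmaFjWIVdTSpV5qpmpdYlalURFUijegQEBZ4dVnKdmZ3ZZmMhEVnNKt1aIh4qqqne4ZmZq//26pkN4hlaMynaJmGnJvHZolCjMlVeHeJi8lomXe9/EERj4RXhjRmerqImZiuqKmHiXIovKZoh4l7xmd4z/giRmOPY1lzE2MjepiIibuXmqmJuFRpuWd3eHrHVlS9UViIdv9mf7EEhSEViYiIqGaJqpi92DWahkM1irmJhXcViLy+/5u/+UeYdjJHiIipZomaqIqoM3iYVEZmmqqoiDNs6J/la+///rqpl2VWeaqHiau4ZmQSaKuZm4ecp3Vpmf1kv0FHpP+Hd5qaqFRoq5eZmIZVQjNpu4mamop3dTTv9UXaI0RDrUN1aJiZdVeal4dkRndURGmYaIeKdmd2VN9lZdpFVV"/>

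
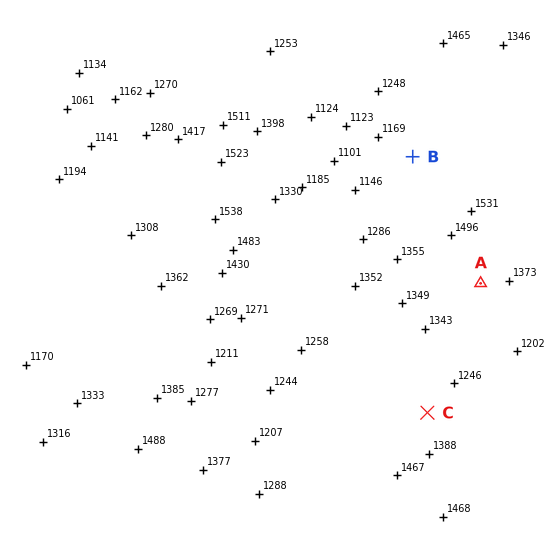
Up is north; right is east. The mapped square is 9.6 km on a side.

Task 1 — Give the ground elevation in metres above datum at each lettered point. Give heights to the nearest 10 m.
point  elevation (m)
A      1380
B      1270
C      1310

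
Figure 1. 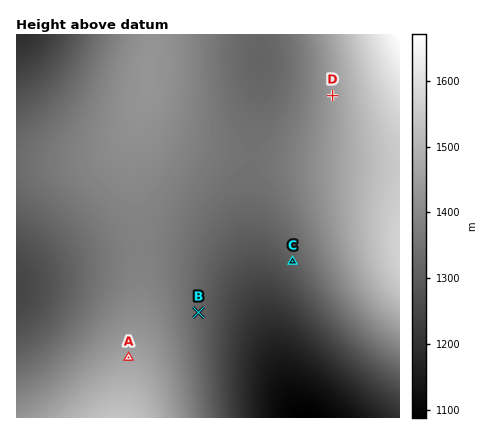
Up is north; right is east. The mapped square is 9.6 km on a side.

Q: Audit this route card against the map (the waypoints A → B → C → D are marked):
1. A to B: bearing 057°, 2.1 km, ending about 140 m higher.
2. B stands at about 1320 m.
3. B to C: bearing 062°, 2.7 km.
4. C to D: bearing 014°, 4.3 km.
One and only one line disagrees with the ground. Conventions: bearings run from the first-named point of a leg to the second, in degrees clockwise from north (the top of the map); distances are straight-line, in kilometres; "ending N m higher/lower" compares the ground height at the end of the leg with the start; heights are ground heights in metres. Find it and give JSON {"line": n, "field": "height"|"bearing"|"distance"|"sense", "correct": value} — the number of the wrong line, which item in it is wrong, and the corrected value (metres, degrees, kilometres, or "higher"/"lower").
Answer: {"line": 1, "field": "sense", "correct": "lower"}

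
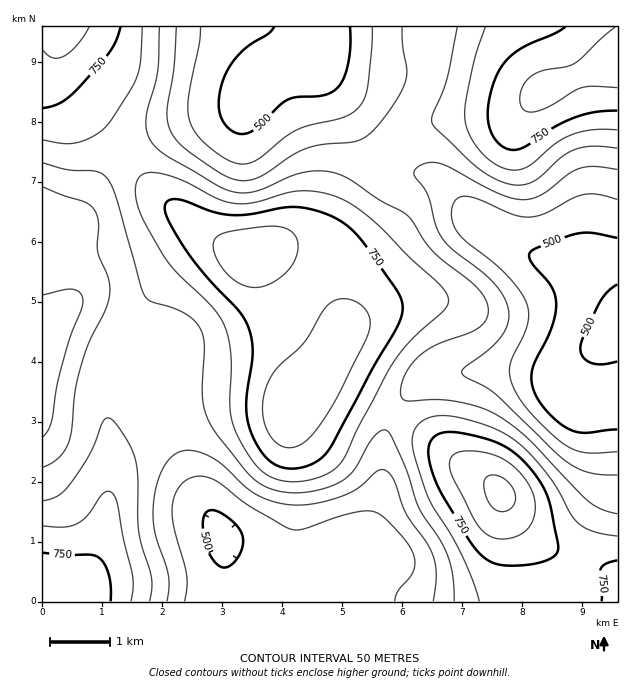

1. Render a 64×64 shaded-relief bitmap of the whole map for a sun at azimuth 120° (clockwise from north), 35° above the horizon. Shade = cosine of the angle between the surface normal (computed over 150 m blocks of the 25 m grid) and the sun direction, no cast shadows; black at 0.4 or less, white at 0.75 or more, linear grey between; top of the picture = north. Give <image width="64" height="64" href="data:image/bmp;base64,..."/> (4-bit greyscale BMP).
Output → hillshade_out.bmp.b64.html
<image width="64" height="64" href="data:image/bmp;base64,Qk12CAAAAAAAAHYAAAAoAAAAQAAAAEAAAAABAAQAAAAAAAAIAAATCwAAEwsAABAAAAAAAAAAAAAAABEREQAiIiIAMzMzAERERABVVVUAZmZmAHd3dwCIiIgAmZmZAKqqqgC7u7sAzMzMAN3d3QDu7u4A////AGZniavMzN3cyph2Z3iIiHd3dmVVVEMzNFd4iIiId2ZmZmeJq7zMzcy6mHZneImIh3dmZlVUQyI0V3iIiIh3ZmZmZ3iau8zMzLqYdmZ4iZiId2ZlVVQzIjRXiIiIiId2ZmZmeJqru7u7uph2ZneJmZiHdmZVVDIiNFeJmZmYh3ZmZmZniau7u7uqmHZmZ4mZmYh3ZmVUMiI0V4mZmZiHdmZmZmaJq7u7u6qYdlVmeJmZmIh3ZlQzIjRXiaqqmYd2ZWZlVnmrzLu7qph2ZWZ4mZmZiIdmVEMiNFeJqqqph3ZlZlVVeazMu7qqmHZmZniZmpmYh2ZUQzM0V4qru6qYdmVVVVVorMzLuqqYd2ZneJmqqpmHZURDMzRXiru7uph2ZlVVRWis3cy7qZh3d3iJmqqqqYdlQzMzNFaKvMzLqYdmVVRFaKzd3LupmHd3iJqru7uql2QyMzRERnm8zMuph3dVVERnm83cy6mHdmeJmrzMzLuYZCIjNERFeavMy6mHd1VERFebzNzLqodlVnibvN3d3KhkIRI0RFV4q7y7qYd3REREV5q8zMuph2VVaJq83d7duWQhEjRVVWiau7qYdmZEMzRWirvMu6mHVERXmrzN3u3JdCESNFVVaJqqqYdmVUQzNFaJqru6qYdUNFaKvM3e7cp0IRI0VVVniaqZdlVVMzM0VomaqqqYdlQzRomrzN7tyXQhIjRVVWeJmZh2VEQzMzRXiJmZmYh2VDNGeavM3e3JdCIjNEVVZ4iZmHZURDMzNGeImZmIh2VDI0V5q8zd7cp0IiNEVVVniJmYdlVVMyM1Z4iIiIh2ZUMiNXirvN3tynUyI0RVVmeImZh2VVUzIzVniIiId3ZUMiI0aJq83e7bhkMzRFVWeImZmHZmZjMiNWeIiHd3ZlQyEjRniavN7tynVDNEVWZ4mqmYd3d3MyI1Z4iId3ZlVDIRJFeIms3e7bl2VFVWZ4mqqpiHd4gzIjVniIh3ZmVUMhEkVniavN7ty5dmZmZ3iquqmId4iDMiNGeJiHdmZVQyIiNWZ4mrze7cuYd3d3iau7qYiIiJQyI0Z4mYh2ZVVDMiNEVmeJvN7u3LqYiIiau7uph3iJlDIiRXiZiHdlVUMzM0VVZnirze7ty6qZmau8y6mHd4iVQyI1eJmYh2VURDM0RVVmaJrN3u3cuqqqu8zLqYdneIZTIjRniZmHdlRENEVVZmZnibzd3dy7qru8zMy5h2Z3hmQyI1aImYh2VUREVWZmZmZ5q8zdzLu6u8zNzLqHZWd3ZTIiRXiZiHdlREVWZmZmZniavMzMu6q7zMzMupdlVmh2QyI1Z4iIh2VUVWZ3dmZmd4mru7u6qqu8zMy6mGVVWIdkMjRXiIh3ZVVWd3d3dmZ3iZqqqqqqqru7u7qodlRZmHVDNFZ4h3dlVWeIiHd3d3eImZmZmZmaq7uqqpl2VEmZhlQ0Vnd3dmVWeImYh3d3d4iZmZmZmZmqqpmZmYZVSZmHZURVZ3dmVVZ4mZmId3d4iJmYiIiIiZmZmYiYh2VZmYdlVVVmZmZVVniaqZiHd4iJmYiIiIiIiZmIiIiIdmiIh2ZVVVZmVVVWeJmpmYiIiImZiIiIiIiIiIiIiIiHeIh3ZVVVVVVVVVVniZmZiIiImZmIiZiIiIiIiIiIiIiIh3ZVVVVVVVVVVVZ4iZmIiIiZmZmZmZiIiIiJmZmIiId3dlVERVVVVVVURVZ4iIiIiJmZiZqqmYiIiJmZmZiIh3d2VURERVVmZVRERFZ4iHiIiIiJmruqmIiImaqpmIiHd3dlRERFVWZmVDIjNWZ3d3iIiIiau7qYiIiaq6qZiIeIh2VDNEVWZmZUMhEjRWZneIiHeJq8upiIiau7uqmIiIiIdkMzRVZndmQyAAI0VWZ3iHd3ibu6mIiJq8y7qZiIiIh2VDRFVmd3ZUIQASNFZneId3eJqqqYeIq8zMupmIiImYdUREVWZ3dmQxABI0Vmd4iId4iZmId4mrzdy7qZiIiZh2VVVWZnd3ZUIQEjRWZ3iIiIiZmHdneazd3cupmYiZmYdmZmZnd3d2QxESNFZneIiJmZiHZmZ5rN7ty6mZiZmpmHd3d3d4iHZTISI0VWZ3eImZmIdlVnir3u3LqpmZmaqZiIiIiIiIdlQyIjRFVmZmeJmYdlVVaJvN7dy6qZmZqpmZmZmZmYiHZUMjM0RVVVVniIh2VEVnms3d3LqqmZmaqZqqqqqpmIdlRDM0REREREVnd2VERFaJvN3cu6qZmZmqqru7u6qZiHZUREREREQzRFZmVUREVnirzMy7qpmZmaqrvMzLuqmYdmVVVVRERDM0RVVUQzRFZ5q7u7qqmaqqmqvM3My7qZiHZmZmVUREREREREQzM0RWiaq6qqqaqqqqq8zd3LuqmId2ZmZlRDNERVVEQzMzNEVomZqZmZmqqqqrvN3cy6qZh3d3d2ZUM0RVVVQzMzMzRWd4iIiZmau6qqq83dzLuqmId3d3dlQzNFZmVDMzMzNEVmd3d4iJq7uqqrzd3Mu6qZiIiIh2VDM0VmZlQzMzQ0RFZmZmd4iau7qqvN3cu6qqmIiIiIdUMzRWZmVDMzREREVVVVVmeJq7u7u8zcy7qqqZiImYh2QzM0ZnZUMzRERERVVURFV3iqu7u8zNzLqqqZmImZmHZUMzRmdlQzNEVVVVVVRERXeJq7u7zM3MuqmZmYiZmYdlQzNFZ3ZDM0VVVVVVVERE"/>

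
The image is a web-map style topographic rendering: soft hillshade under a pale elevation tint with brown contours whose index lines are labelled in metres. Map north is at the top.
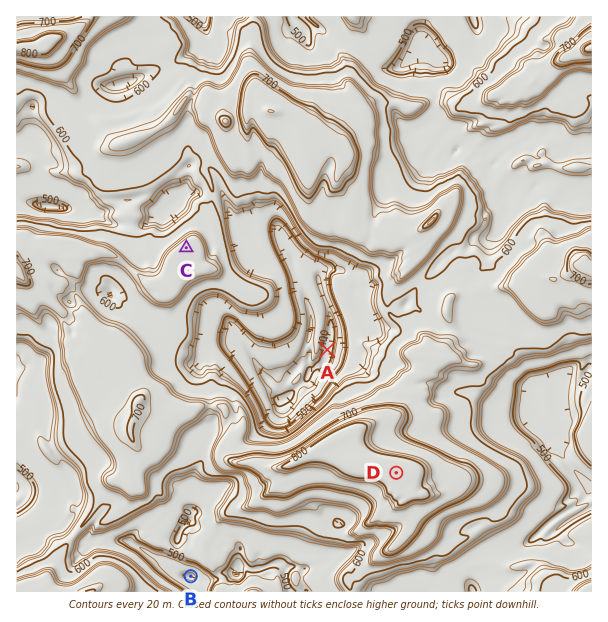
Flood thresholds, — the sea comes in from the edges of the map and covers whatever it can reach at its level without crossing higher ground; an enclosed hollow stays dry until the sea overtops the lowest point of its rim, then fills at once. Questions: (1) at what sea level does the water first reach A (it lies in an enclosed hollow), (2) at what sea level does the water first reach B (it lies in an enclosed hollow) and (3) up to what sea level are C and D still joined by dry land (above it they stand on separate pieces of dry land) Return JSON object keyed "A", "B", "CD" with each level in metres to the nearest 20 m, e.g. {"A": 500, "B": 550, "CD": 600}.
{"A": 600, "B": 460, "CD": 640}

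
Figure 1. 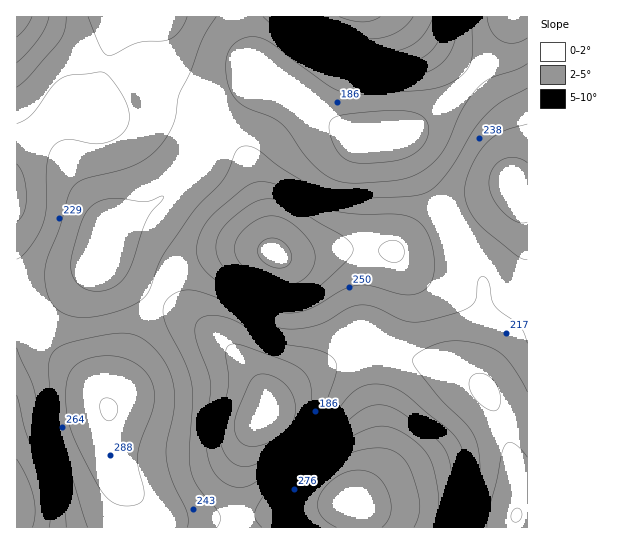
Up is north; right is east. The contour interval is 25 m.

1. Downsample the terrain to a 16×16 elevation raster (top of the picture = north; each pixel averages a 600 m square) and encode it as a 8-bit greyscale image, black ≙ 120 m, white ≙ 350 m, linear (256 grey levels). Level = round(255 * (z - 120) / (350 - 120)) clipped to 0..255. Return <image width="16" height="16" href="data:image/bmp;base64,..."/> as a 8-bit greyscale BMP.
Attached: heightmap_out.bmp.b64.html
<image width="16" height="16" href="data:image/bmp;base64,Qk02BQAAAAAAADYEAAAoAAAAEAAAABAAAAABAAgAAAAAAAABAAATCwAAEwsAAAABAAAAAAAAAAAAAAEBAQACAgIAAwMDAAQEBAAFBQUABgYGAAcHBwAICAgACQkJAAoKCgALCwsADAwMAA0NDQAODg4ADw8PABAQEAAREREAEhISABMTEwAUFBQAFRUVABYWFgAXFxcAGBgYABkZGQAaGhoAGxsbABwcHAAdHR0AHh4eAB8fHwAgICAAISEhACIiIgAjIyMAJCQkACUlJQAmJiYAJycnACgoKAApKSkAKioqACsrKwAsLCwALS0tAC4uLgAvLy8AMDAwADExMQAyMjIAMzMzADQ0NAA1NTUANjY2ADc3NwA4ODgAOTk5ADo6OgA7OzsAPDw8AD09PQA+Pj4APz8/AEBAQABBQUEAQkJCAENDQwBEREQARUVFAEZGRgBHR0cASEhIAElJSQBKSkoAS0tLAExMTABNTU0ATk5OAE9PTwBQUFAAUVFRAFJSUgBTU1MAVFRUAFVVVQBWVlYAV1dXAFhYWABZWVkAWlpaAFtbWwBcXFwAXV1dAF5eXgBfX18AYGBgAGFhYQBiYmIAY2NjAGRkZABlZWUAZmZmAGdnZwBoaGgAaWlpAGpqagBra2sAbGxsAG1tbQBubm4Ab29vAHBwcABxcXEAcnJyAHNzcwB0dHQAdXV1AHZ2dgB3d3cAeHh4AHl5eQB6enoAe3t7AHx8fAB9fX0Afn5+AH9/fwCAgIAAgYGBAIKCggCDg4MAhISEAIWFhQCGhoYAh4eHAIiIiACJiYkAioqKAIuLiwCMjIwAjY2NAI6OjgCPj48AkJCQAJGRkQCSkpIAk5OTAJSUlACVlZUAlpaWAJeXlwCYmJgAmZmZAJqamgCbm5sAnJycAJ2dnQCenp4An5+fAKCgoAChoaEAoqKiAKOjowCkpKQApaWlAKampgCnp6cAqKioAKmpqQCqqqoAq6urAKysrACtra0Arq6uAK+vrwCwsLAAsbGxALKysgCzs7MAtLS0ALW1tQC2trYAt7e3ALi4uAC5ubkAurq6ALu7uwC8vLwAvb29AL6+vgC/v78AwMDAAMHBwQDCwsIAw8PDAMTExADFxcUAxsbGAMfHxwDIyMgAycnJAMrKygDLy8sAzMzMAM3NzQDOzs4Az8/PANDQ0ADR0dEA0tLSANPT0wDU1NQA1dXVANbW1gDX19cA2NjYANnZ2QDa2toA29vbANzc3ADd3d0A3t7eAN/f3wDg4OAA4eHhAOLi4gDj4+MA5OTkAOXl5QDm5uYA5+fnAOjo6ADp6ekA6urqAOvr6wDs7OwA7e3tAO7u7gDv7+8A8PDwAPHx8QDy8vIA8/PzAPT09AD19fUA9vb2APf39wD4+PgA+fn5APr6+gD7+/sA/Pz8AP39/QD+/v4A////ADtynaijiXF1qeD058mWUCZFf6uwnXhYWI/P6+DFl1kyWpW5tZdwPCdIjb7FsYhWPWqkxMCgczgQHFiOnYZkRkV1psC8oXNDHiZKa3NiTDxNf5ako41kQTxNWF5dW1JRY316eoF4X1dvg3pqbXZvbXR/ZlhkdneLrL+oj5GTg3V/h2JLVHGKs9zhwauqoYZ+jZxwTlBhfqjKyaydnJOEkaaje2RfW2WCnJV4amtwgKC2nYiDe2thb3ppUT48SGmWrJSTlo57bWtmV0M1MTdTepCHlJWNe3BfT0dLVlVSU2B0a4ePioJ1W0lSco6UiG1VU0t1kZiWg2dhg7TNzbWFTjQ="/>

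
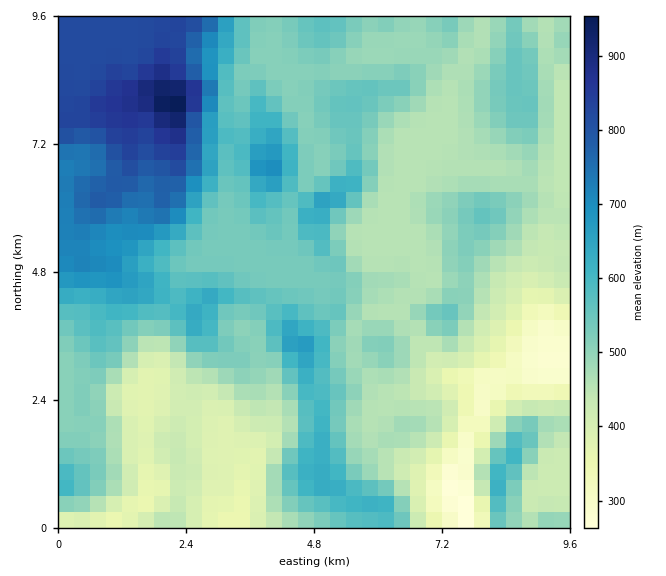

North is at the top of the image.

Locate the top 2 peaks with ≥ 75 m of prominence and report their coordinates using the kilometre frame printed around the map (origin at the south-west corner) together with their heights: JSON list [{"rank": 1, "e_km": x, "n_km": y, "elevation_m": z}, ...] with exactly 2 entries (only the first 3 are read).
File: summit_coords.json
[{"rank": 1, "e_km": 2.16, "n_km": 7.94, "elevation_m": 970}, {"rank": 2, "e_km": 3.91, "n_km": 6.74, "elevation_m": 721}]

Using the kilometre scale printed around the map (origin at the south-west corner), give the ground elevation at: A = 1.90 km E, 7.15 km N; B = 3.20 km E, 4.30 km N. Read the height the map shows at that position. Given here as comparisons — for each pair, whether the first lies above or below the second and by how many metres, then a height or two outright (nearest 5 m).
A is above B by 240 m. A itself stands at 840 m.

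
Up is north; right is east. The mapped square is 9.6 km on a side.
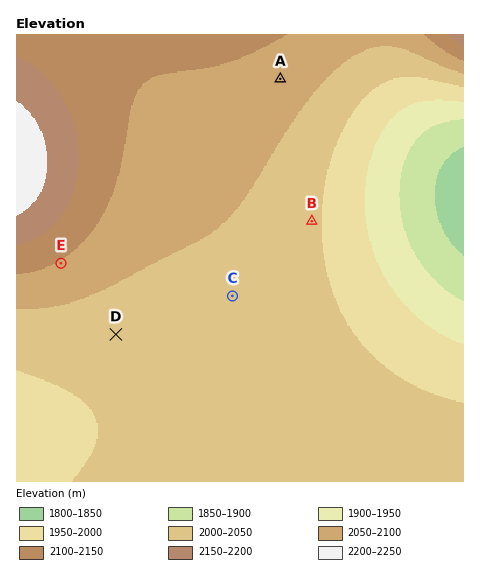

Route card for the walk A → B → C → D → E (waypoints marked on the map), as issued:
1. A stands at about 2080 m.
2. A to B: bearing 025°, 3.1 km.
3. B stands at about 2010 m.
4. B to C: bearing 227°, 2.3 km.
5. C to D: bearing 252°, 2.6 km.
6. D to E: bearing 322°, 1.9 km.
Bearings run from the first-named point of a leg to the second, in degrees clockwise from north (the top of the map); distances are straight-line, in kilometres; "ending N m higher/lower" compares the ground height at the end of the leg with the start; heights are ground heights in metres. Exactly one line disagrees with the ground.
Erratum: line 2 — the bearing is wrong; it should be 168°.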